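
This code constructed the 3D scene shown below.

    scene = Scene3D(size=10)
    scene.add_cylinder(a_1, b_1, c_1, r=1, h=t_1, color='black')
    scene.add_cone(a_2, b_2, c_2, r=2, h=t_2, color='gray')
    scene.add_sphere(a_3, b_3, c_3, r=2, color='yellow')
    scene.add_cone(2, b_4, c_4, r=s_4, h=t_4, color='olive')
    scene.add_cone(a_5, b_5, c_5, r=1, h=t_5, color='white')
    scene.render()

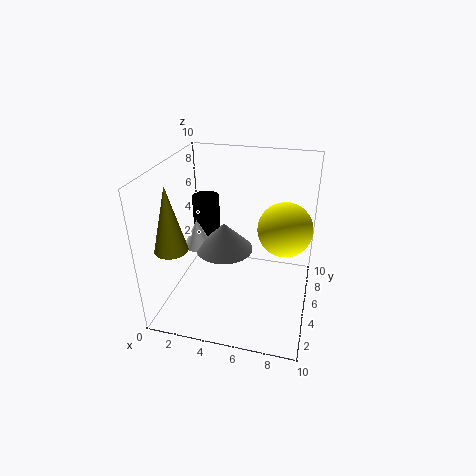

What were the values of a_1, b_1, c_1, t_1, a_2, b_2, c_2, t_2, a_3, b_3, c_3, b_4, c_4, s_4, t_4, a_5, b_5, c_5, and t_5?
a_1 = 2; b_1 = 7; c_1 = 3; t_1 = 4; a_2 = 4; b_2 = 5; c_2 = 4; t_2 = 2; a_3 = 8; b_3 = 7; c_3 = 5; b_4 = 1; c_4 = 6; s_4 = 1; t_4 = 4; a_5 = 2; b_5 = 5; c_5 = 4; t_5 = 2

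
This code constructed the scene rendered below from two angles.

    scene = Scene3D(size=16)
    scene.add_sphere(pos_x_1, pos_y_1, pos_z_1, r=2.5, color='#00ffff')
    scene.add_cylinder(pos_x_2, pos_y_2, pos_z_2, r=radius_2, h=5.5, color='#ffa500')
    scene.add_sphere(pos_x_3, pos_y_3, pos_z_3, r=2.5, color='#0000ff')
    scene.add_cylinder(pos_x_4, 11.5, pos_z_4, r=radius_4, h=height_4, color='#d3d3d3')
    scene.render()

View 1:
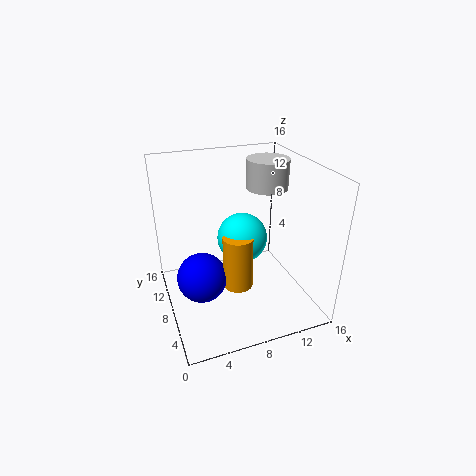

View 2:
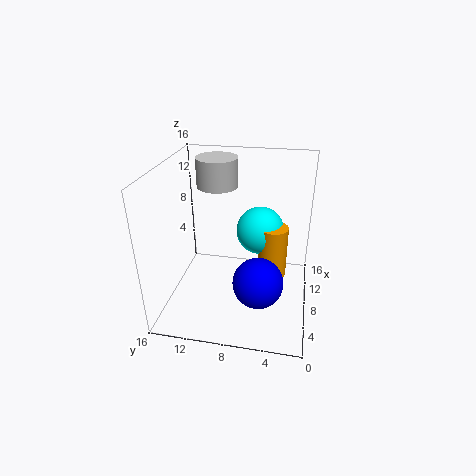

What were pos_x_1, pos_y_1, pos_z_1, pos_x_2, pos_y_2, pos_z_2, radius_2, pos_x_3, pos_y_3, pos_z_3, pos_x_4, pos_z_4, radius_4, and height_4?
pos_x_1 = 7.5
pos_y_1 = 5.5
pos_z_1 = 9.5
pos_x_2 = 6.5
pos_y_2 = 4
pos_z_2 = 5
radius_2 = 1.5
pos_x_3 = 3
pos_y_3 = 5
pos_z_3 = 6
pos_x_4 = 13
pos_z_4 = 12
radius_4 = 2.5
height_4 = 3.5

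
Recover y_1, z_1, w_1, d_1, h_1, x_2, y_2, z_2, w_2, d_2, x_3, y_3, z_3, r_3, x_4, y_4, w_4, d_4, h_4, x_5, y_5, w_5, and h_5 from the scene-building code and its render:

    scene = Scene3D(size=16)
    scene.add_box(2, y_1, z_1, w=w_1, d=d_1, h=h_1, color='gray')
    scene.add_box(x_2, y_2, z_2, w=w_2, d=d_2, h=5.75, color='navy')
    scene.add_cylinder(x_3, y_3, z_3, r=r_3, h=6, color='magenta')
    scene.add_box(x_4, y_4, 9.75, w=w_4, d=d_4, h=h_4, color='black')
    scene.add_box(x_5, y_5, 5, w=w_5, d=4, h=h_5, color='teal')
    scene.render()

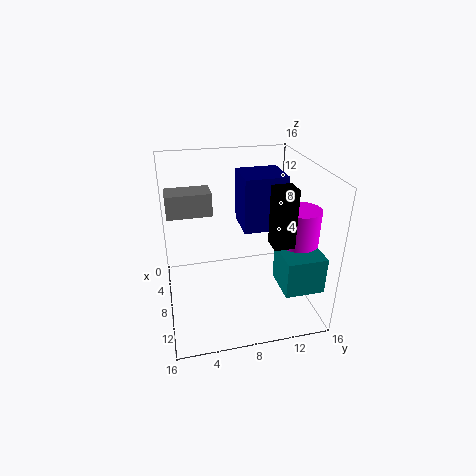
y_1 = 0.5; z_1 = 9.5; w_1 = 3; d_1 = 5.25; h_1 = 2.75; x_2 = 5.75; y_2 = 8.25; z_2 = 9.5; w_2 = 4.25; d_2 = 4.5; x_3 = 11.75; y_3 = 13.5; z_3 = 6.5; r_3 = 2; x_4 = 12.25; y_4 = 10; w_4 = 2; d_4 = 2; h_4 = 5.75; x_5 = 11.5; y_5 = 11; w_5 = 4; h_5 = 3.75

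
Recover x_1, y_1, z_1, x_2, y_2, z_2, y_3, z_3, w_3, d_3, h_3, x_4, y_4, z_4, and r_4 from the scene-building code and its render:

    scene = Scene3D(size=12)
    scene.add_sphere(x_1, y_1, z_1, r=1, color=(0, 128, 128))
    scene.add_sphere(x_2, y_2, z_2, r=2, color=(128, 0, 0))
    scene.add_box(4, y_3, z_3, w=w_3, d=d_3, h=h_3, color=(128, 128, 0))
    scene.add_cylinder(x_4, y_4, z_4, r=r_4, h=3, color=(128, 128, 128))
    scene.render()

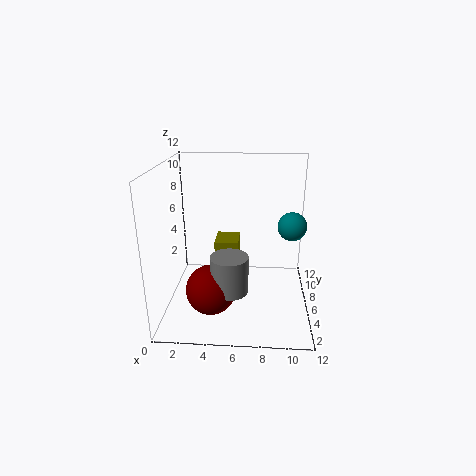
x_1 = 10
y_1 = 2.5
z_1 = 8.5
x_2 = 4
y_2 = 3.5
z_2 = 2.5
y_3 = 6
z_3 = 3.5
w_3 = 2
d_3 = 2.5
h_3 = 2
x_4 = 5.5
y_4 = 3.5
z_4 = 2.5
r_4 = 1.5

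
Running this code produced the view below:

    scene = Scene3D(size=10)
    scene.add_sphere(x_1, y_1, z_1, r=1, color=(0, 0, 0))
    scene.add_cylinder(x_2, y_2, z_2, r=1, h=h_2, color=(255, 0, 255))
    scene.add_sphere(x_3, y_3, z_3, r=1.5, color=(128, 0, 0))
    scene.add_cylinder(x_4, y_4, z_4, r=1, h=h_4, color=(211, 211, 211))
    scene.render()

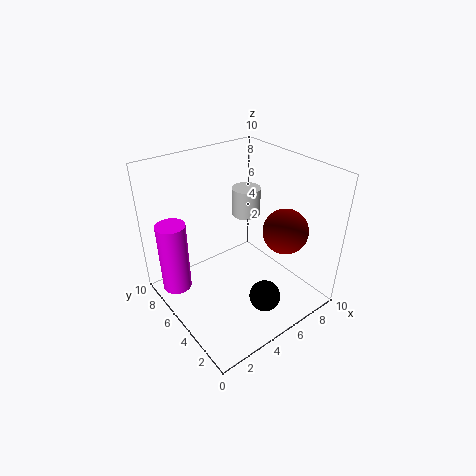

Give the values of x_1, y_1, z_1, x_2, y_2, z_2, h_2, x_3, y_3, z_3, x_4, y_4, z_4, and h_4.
x_1 = 4.5; y_1 = 1.5; z_1 = 2.5; x_2 = 1; y_2 = 7; z_2 = 1.5; h_2 = 5; x_3 = 7; y_3 = 2.5; z_3 = 6; x_4 = 6.5; y_4 = 6; z_4 = 6; h_4 = 2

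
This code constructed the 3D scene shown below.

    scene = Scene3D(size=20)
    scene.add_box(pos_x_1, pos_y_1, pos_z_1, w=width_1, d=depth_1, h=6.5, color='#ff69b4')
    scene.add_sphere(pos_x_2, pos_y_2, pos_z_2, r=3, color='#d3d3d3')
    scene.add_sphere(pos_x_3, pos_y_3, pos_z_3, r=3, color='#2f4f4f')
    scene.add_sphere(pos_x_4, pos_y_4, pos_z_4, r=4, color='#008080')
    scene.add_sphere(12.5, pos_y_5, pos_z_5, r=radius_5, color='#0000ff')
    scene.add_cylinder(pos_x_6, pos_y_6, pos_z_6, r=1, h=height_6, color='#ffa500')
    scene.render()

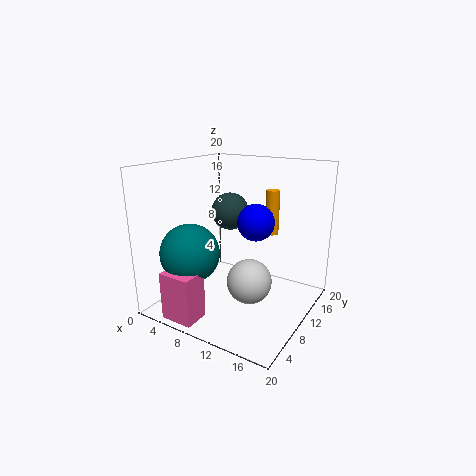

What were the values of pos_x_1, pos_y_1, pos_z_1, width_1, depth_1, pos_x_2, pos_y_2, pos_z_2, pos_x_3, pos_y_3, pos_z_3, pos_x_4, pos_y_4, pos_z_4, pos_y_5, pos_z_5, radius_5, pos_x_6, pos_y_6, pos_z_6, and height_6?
pos_x_1 = 4, pos_y_1 = 0.5, pos_z_1 = 0.5, width_1 = 4.5, depth_1 = 3.5, pos_x_2 = 13, pos_y_2 = 8, pos_z_2 = 5, pos_x_3 = 4.5, pos_y_3 = 16.5, pos_z_3 = 11.5, pos_x_4 = 5.5, pos_y_4 = 5, pos_z_4 = 8.5, pos_y_5 = 10.5, pos_z_5 = 12.5, radius_5 = 2.5, pos_x_6 = 12.5, pos_y_6 = 15.5, pos_z_6 = 9.5, height_6 = 6.5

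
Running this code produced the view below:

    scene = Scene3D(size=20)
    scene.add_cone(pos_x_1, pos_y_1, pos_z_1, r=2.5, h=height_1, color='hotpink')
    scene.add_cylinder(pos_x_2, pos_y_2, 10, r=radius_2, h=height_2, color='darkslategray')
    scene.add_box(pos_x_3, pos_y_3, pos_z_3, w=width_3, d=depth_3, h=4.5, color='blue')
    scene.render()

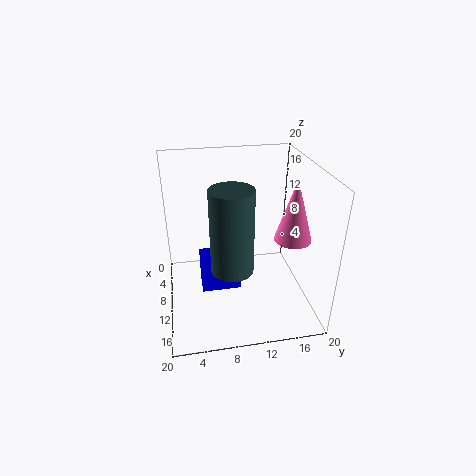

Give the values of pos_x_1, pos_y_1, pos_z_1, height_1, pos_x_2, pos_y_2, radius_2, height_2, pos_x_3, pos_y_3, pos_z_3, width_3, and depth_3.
pos_x_1 = 12.5; pos_y_1 = 17; pos_z_1 = 10.5; height_1 = 8.5; pos_x_2 = 17; pos_y_2 = 8; radius_2 = 2.5; height_2 = 10; pos_x_3 = 11; pos_y_3 = 4.5; pos_z_3 = 5; width_3 = 3.5; depth_3 = 5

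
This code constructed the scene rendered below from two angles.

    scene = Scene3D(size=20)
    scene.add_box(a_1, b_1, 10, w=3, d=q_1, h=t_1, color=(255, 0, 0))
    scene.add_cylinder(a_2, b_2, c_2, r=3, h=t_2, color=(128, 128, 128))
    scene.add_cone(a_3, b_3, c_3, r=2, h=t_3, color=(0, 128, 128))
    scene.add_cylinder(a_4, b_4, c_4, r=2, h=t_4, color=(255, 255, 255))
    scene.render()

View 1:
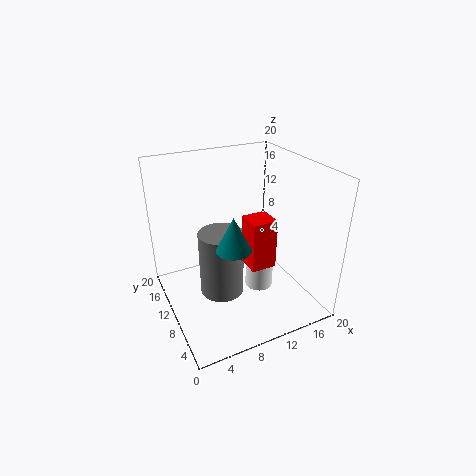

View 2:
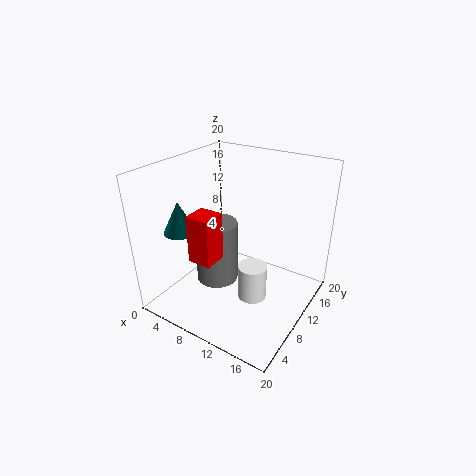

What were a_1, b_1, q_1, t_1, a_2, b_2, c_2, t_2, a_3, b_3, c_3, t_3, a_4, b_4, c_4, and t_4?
a_1 = 8
b_1 = 2
q_1 = 3
t_1 = 6
a_2 = 7
b_2 = 9
c_2 = 3
t_2 = 9
a_3 = 6
b_3 = 3
c_3 = 13
t_3 = 4
a_4 = 13
b_4 = 9
c_4 = 2
t_4 = 5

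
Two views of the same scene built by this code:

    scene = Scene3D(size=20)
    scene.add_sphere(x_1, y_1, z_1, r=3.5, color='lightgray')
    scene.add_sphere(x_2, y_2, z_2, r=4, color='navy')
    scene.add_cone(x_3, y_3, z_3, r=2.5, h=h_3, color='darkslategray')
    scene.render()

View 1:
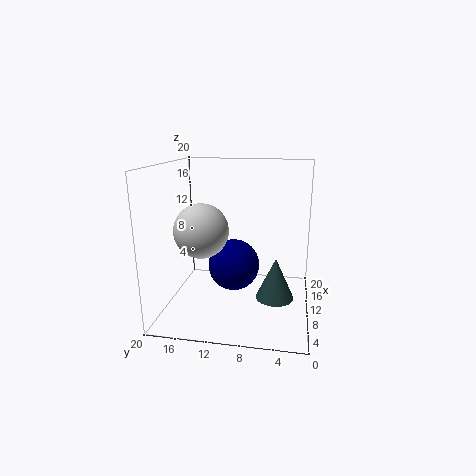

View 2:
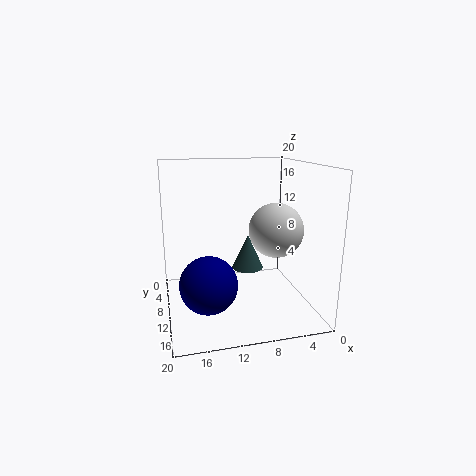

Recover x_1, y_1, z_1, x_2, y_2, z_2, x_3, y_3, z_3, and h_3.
x_1 = 6
y_1 = 14
z_1 = 12
x_2 = 14.5
y_2 = 11.5
z_2 = 4
x_3 = 7
y_3 = 4.5
z_3 = 3
h_3 = 5.5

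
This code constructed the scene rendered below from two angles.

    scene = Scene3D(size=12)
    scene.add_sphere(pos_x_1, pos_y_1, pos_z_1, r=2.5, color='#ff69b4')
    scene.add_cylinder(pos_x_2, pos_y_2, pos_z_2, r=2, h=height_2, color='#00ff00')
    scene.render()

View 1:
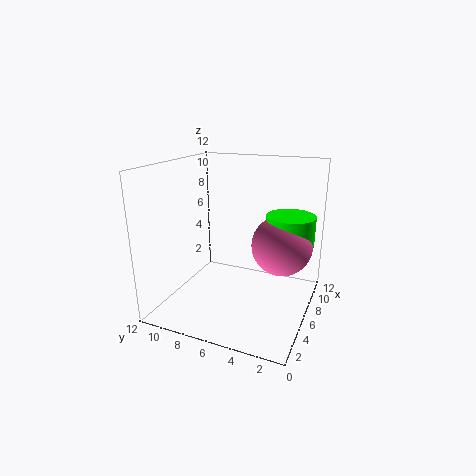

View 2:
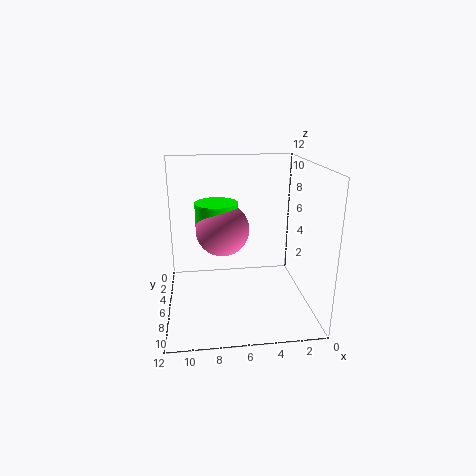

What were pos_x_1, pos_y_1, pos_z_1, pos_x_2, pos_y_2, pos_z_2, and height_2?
pos_x_1 = 7
pos_y_1 = 2.5
pos_z_1 = 5.5
pos_x_2 = 7.5
pos_y_2 = 2
pos_z_2 = 5.5
height_2 = 2.5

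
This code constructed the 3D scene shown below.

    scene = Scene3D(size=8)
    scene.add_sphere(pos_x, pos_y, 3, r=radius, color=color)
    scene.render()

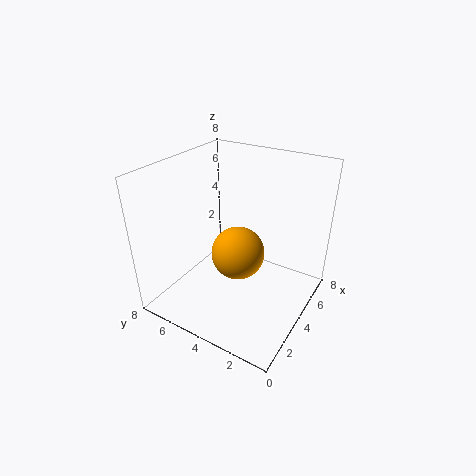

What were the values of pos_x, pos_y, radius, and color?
pos_x = 4; pos_y = 4; radius = 1.5; color = 'orange'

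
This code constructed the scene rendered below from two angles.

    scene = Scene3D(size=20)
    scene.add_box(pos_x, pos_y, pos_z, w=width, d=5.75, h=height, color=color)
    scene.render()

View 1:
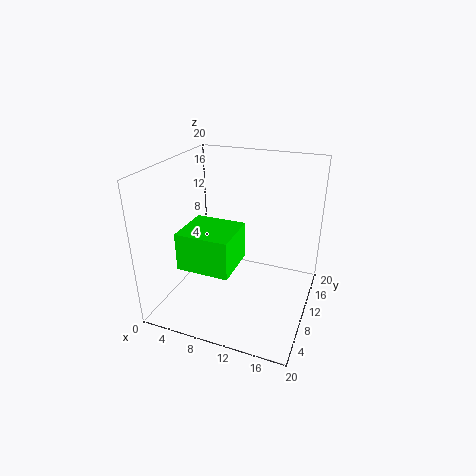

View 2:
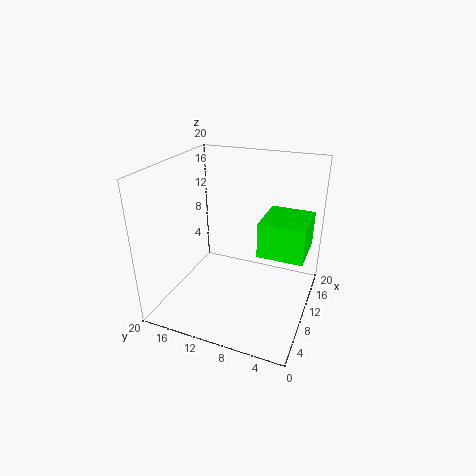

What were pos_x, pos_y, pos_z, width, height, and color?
pos_x = 6.25, pos_y = 0.25, pos_z = 10, width = 6.25, height = 4.5, color = 'lime'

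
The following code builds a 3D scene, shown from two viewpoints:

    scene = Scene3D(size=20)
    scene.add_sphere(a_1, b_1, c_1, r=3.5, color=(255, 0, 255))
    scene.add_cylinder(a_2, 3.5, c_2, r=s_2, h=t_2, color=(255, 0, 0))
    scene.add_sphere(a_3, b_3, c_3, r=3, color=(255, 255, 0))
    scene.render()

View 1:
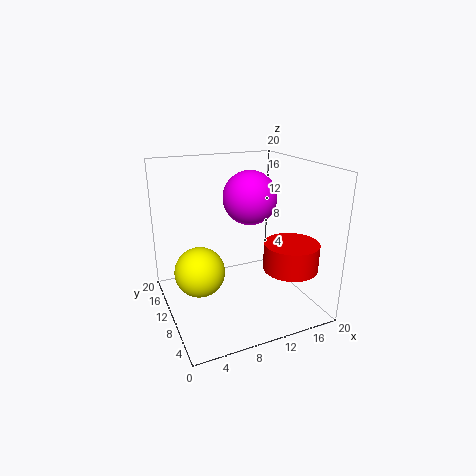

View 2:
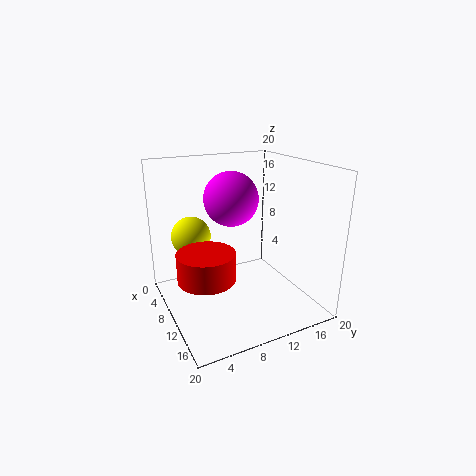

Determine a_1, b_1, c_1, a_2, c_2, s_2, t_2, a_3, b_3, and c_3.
a_1 = 11; b_1 = 8.5; c_1 = 16; a_2 = 14.5; c_2 = 7.5; s_2 = 3.5; t_2 = 3.5; a_3 = 3; b_3 = 5.5; c_3 = 8.5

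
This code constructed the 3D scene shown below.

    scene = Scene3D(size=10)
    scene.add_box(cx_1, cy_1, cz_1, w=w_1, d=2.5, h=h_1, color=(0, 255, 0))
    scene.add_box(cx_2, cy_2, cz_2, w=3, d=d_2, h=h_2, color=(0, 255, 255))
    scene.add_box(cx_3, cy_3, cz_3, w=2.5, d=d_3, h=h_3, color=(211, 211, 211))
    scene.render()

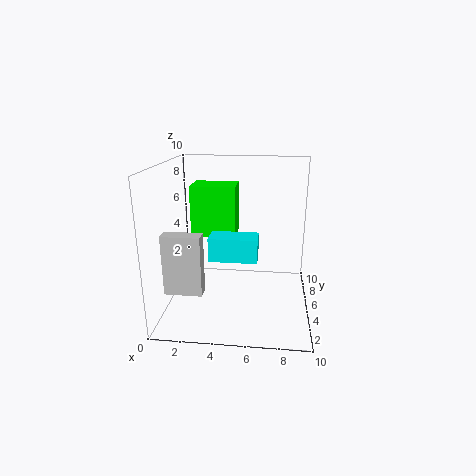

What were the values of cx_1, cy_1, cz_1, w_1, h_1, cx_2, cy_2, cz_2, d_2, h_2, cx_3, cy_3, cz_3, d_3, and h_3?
cx_1 = 1
cy_1 = 7.5
cz_1 = 4
w_1 = 3.5
h_1 = 4
cx_2 = 3.5
cy_2 = 2
cz_2 = 4.5
d_2 = 1.5
h_2 = 1.5
cx_3 = 0.5
cy_3 = 2
cz_3 = 2
d_3 = 1
h_3 = 4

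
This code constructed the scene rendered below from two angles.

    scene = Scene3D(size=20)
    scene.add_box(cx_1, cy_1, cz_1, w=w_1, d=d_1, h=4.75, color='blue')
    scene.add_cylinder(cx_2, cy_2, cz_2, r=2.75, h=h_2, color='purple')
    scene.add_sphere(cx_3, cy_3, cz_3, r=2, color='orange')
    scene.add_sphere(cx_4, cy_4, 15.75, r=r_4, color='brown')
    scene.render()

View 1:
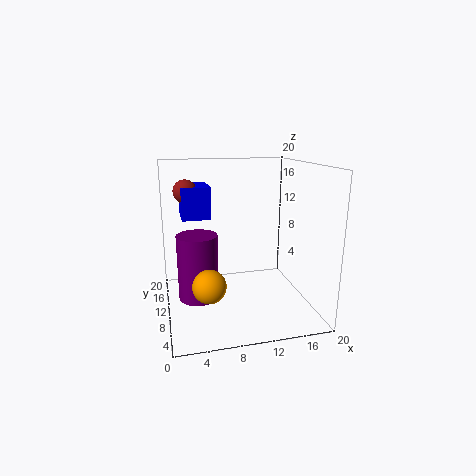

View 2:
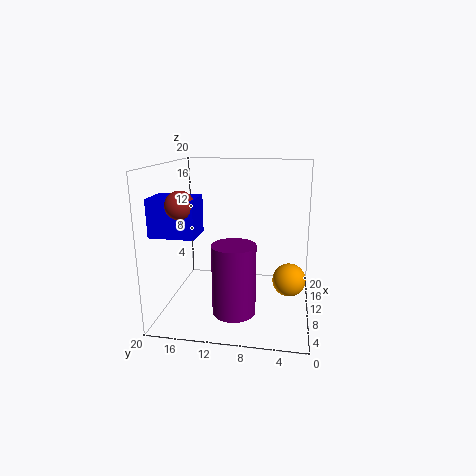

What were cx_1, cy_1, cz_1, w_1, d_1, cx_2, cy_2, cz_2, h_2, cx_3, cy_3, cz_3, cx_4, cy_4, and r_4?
cx_1 = 2.75, cy_1 = 14, cz_1 = 11.75, w_1 = 4.25, d_1 = 5.75, cx_2 = 4.25, cy_2 = 9.5, cz_2 = 2, h_2 = 9, cx_3 = 4.75, cy_3 = 2.75, cz_3 = 6.75, cx_4 = 3.5, cy_4 = 15.75, r_4 = 1.75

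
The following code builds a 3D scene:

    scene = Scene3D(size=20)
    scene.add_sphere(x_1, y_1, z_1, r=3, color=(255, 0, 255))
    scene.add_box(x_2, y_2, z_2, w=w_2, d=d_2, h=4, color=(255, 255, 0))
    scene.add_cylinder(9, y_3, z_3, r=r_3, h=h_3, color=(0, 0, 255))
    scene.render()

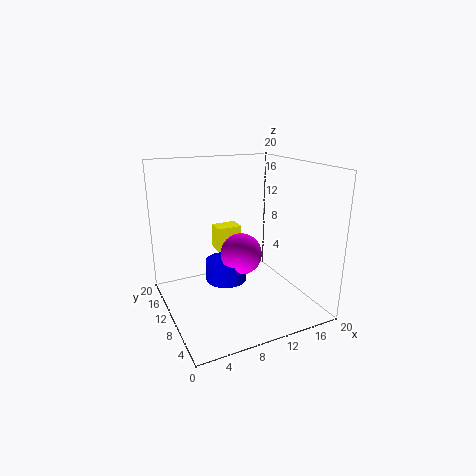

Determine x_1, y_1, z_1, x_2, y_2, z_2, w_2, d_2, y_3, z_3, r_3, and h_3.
x_1 = 11, y_1 = 11, z_1 = 7, x_2 = 10, y_2 = 17, z_2 = 5, w_2 = 4, d_2 = 3, y_3 = 12, z_3 = 3, r_3 = 3, h_3 = 3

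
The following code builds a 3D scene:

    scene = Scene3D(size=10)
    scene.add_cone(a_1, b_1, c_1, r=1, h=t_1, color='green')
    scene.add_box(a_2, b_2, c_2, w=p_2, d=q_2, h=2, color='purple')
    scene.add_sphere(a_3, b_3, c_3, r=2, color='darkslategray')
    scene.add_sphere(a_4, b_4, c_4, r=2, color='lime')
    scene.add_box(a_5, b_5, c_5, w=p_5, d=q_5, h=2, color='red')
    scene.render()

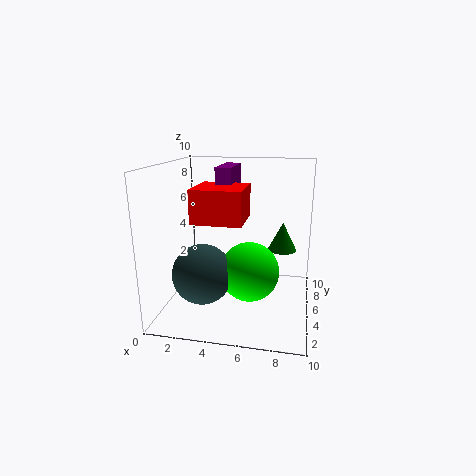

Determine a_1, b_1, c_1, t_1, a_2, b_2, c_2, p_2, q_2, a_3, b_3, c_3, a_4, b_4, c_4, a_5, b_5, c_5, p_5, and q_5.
a_1 = 8; b_1 = 6; c_1 = 4; t_1 = 2; a_2 = 4; b_2 = 3; c_2 = 8; p_2 = 1; q_2 = 3; a_3 = 3; b_3 = 3; c_3 = 3; a_4 = 6; b_4 = 4; c_4 = 3; a_5 = 3; b_5 = 1; c_5 = 7; p_5 = 3; q_5 = 3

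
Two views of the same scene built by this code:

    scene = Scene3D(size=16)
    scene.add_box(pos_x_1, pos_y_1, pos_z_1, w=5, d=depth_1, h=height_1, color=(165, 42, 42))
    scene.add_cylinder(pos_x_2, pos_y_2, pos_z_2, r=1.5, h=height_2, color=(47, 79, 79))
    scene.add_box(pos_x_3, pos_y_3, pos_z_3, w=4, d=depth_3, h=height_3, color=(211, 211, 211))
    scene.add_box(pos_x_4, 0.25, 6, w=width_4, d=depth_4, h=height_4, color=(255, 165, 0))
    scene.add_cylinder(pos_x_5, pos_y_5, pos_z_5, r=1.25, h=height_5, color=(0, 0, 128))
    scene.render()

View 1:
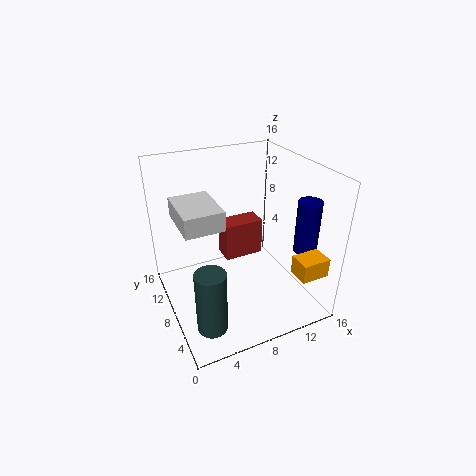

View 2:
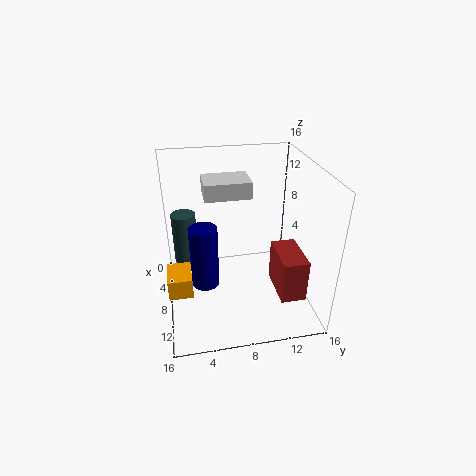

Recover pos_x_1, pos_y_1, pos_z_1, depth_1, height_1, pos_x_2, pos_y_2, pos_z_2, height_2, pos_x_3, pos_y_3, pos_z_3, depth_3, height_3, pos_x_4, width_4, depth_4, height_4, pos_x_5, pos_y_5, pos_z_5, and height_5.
pos_x_1 = 8.25, pos_y_1 = 11.75, pos_z_1 = 2.5, depth_1 = 2.75, height_1 = 4.75, pos_x_2 = 2.5, pos_y_2 = 2.25, pos_z_2 = 2.25, height_2 = 6.5, pos_x_3 = 1.25, pos_y_3 = 4.75, pos_z_3 = 11.25, depth_3 = 5.5, height_3 = 2, pos_x_4 = 11.5, width_4 = 3, depth_4 = 2.25, height_4 = 2, pos_x_5 = 14, pos_y_5 = 3.75, pos_z_5 = 7.25, height_5 = 5.75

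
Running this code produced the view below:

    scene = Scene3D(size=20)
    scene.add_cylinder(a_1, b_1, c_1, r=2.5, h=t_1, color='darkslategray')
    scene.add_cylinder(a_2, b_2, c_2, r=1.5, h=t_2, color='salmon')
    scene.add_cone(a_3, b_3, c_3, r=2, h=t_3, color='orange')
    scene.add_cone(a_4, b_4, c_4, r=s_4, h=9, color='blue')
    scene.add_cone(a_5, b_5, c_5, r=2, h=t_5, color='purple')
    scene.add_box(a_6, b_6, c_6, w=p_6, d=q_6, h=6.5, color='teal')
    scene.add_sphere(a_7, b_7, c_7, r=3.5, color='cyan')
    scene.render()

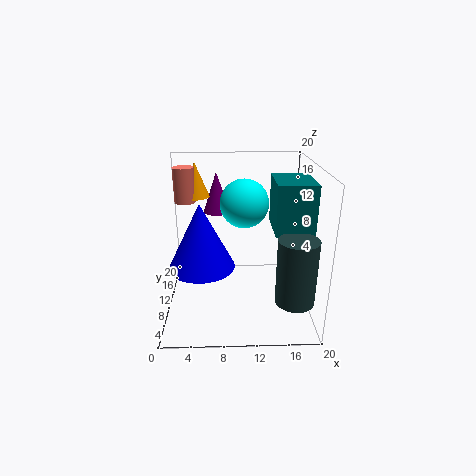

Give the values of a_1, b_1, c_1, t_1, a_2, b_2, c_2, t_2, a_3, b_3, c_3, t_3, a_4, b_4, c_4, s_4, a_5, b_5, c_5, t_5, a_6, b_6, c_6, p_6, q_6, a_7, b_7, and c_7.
a_1 = 17, b_1 = 3.5, c_1 = 4, t_1 = 8.5, a_2 = 2.5, b_2 = 14, c_2 = 14, t_2 = 5, a_3 = 4, b_3 = 15, c_3 = 14.5, t_3 = 5, a_4 = 5, b_4 = 8.5, c_4 = 6.5, s_4 = 4.5, a_5 = 7, b_5 = 15.5, c_5 = 12, t_5 = 6, a_6 = 14.5, b_6 = 5.5, c_6 = 12, p_6 = 5, q_6 = 6.5, a_7 = 11, b_7 = 13, c_7 = 14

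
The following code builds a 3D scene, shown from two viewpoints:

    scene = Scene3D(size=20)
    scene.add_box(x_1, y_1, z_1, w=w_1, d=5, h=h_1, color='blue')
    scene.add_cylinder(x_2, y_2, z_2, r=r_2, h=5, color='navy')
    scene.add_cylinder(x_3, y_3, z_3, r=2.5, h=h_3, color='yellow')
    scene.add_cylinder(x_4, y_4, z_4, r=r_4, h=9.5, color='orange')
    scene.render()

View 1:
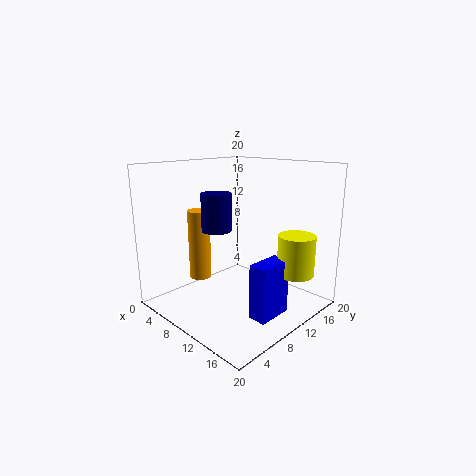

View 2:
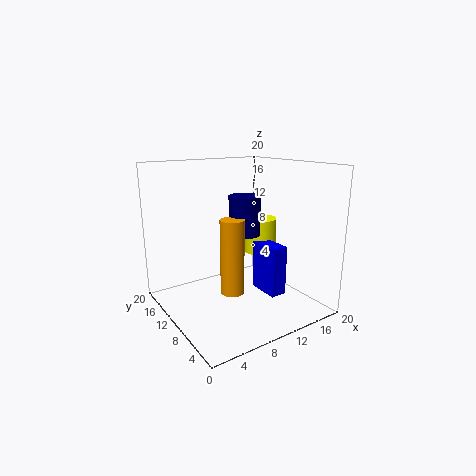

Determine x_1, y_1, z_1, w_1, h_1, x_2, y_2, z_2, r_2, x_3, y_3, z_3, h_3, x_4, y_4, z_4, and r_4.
x_1 = 14.5; y_1 = 7.5; z_1 = 0.5; w_1 = 2.5; h_1 = 7.5; x_2 = 9; y_2 = 7; z_2 = 11.5; r_2 = 2; x_3 = 17; y_3 = 14; z_3 = 5.5; h_3 = 5.5; x_4 = 6.5; y_4 = 6; z_4 = 4.5; r_4 = 1.5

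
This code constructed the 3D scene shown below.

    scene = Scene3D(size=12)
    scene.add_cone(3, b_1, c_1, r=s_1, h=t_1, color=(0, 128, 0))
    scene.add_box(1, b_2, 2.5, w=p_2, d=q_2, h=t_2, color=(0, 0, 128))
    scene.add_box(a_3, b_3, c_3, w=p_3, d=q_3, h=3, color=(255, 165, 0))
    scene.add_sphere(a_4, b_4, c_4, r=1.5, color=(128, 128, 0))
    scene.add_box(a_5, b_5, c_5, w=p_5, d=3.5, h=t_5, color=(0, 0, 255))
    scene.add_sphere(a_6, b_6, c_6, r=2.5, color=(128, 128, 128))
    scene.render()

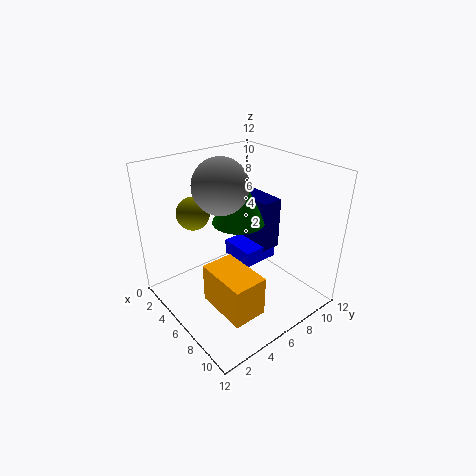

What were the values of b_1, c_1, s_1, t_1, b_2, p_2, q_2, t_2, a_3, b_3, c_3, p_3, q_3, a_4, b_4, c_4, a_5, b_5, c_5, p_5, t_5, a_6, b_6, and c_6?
b_1 = 8.5; c_1 = 5.5; s_1 = 2.5; t_1 = 5; b_2 = 10; p_2 = 4; q_2 = 2; t_2 = 5; a_3 = 7.5; b_3 = 1.5; c_3 = 3; p_3 = 4; q_3 = 2.5; a_4 = 1.5; b_4 = 4.5; c_4 = 7; a_5 = 1.5; b_5 = 8; c_5 = 1.5; p_5 = 3.5; t_5 = 1.5; a_6 = 3; b_6 = 6.5; c_6 = 9.5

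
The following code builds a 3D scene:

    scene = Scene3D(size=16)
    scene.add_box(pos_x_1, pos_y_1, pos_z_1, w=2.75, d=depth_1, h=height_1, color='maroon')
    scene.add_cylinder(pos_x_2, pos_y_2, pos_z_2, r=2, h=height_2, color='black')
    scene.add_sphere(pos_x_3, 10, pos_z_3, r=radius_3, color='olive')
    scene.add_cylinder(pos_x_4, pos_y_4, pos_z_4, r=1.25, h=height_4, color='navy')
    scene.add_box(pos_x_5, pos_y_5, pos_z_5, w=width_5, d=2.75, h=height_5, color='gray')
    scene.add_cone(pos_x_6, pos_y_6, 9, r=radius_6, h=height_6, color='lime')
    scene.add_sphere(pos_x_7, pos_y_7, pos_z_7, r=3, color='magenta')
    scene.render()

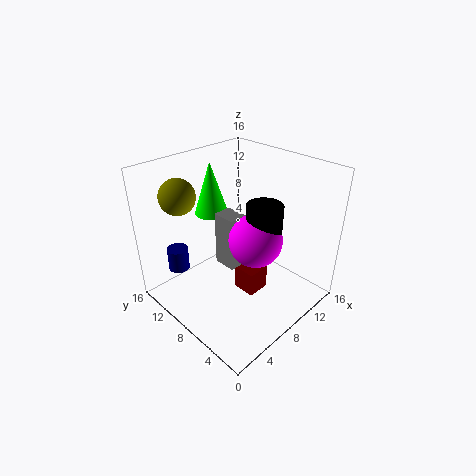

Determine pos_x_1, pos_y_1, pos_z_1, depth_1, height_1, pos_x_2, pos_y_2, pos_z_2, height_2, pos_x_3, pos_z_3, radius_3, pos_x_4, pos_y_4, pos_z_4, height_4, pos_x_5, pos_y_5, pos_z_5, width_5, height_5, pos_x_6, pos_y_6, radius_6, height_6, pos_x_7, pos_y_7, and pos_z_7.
pos_x_1 = 8.5, pos_y_1 = 6.25, pos_z_1 = 0.25, depth_1 = 2.75, height_1 = 3, pos_x_2 = 10, pos_y_2 = 6, pos_z_2 = 6.5, height_2 = 5.5, pos_x_3 = 2, pos_z_3 = 14.25, radius_3 = 1.75, pos_x_4 = 4, pos_y_4 = 14.25, pos_z_4 = 2.75, height_4 = 2.75, pos_x_5 = 7.5, pos_y_5 = 8.5, pos_z_5 = 3.5, width_5 = 2.25, height_5 = 6.5, pos_x_6 = 8.75, pos_y_6 = 13.25, radius_6 = 2, height_6 = 6.25, pos_x_7 = 9.25, pos_y_7 = 6.5, pos_z_7 = 7.75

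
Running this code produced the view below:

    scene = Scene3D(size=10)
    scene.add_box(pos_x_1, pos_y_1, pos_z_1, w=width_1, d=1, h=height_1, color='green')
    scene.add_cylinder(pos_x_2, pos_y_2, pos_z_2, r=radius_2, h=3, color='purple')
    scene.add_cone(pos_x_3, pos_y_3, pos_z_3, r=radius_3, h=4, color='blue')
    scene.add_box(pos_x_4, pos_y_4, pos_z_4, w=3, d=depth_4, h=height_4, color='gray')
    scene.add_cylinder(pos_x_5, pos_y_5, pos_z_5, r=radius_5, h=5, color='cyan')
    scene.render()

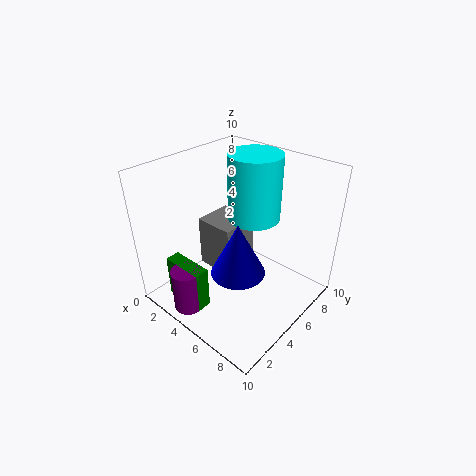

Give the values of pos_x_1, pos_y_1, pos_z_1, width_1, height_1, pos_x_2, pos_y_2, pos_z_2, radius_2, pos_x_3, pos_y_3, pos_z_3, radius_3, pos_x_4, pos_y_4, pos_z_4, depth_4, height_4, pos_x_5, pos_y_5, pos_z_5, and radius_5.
pos_x_1 = 2; pos_y_1 = 1; pos_z_1 = 1; width_1 = 3; height_1 = 3; pos_x_2 = 4; pos_y_2 = 1; pos_z_2 = 1; radius_2 = 1; pos_x_3 = 5; pos_y_3 = 5; pos_z_3 = 2; radius_3 = 2; pos_x_4 = 1; pos_y_4 = 5; pos_z_4 = 1; depth_4 = 3; height_4 = 4; pos_x_5 = 4; pos_y_5 = 8; pos_z_5 = 5; radius_5 = 2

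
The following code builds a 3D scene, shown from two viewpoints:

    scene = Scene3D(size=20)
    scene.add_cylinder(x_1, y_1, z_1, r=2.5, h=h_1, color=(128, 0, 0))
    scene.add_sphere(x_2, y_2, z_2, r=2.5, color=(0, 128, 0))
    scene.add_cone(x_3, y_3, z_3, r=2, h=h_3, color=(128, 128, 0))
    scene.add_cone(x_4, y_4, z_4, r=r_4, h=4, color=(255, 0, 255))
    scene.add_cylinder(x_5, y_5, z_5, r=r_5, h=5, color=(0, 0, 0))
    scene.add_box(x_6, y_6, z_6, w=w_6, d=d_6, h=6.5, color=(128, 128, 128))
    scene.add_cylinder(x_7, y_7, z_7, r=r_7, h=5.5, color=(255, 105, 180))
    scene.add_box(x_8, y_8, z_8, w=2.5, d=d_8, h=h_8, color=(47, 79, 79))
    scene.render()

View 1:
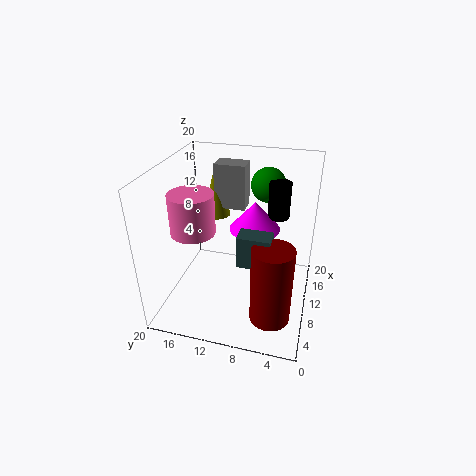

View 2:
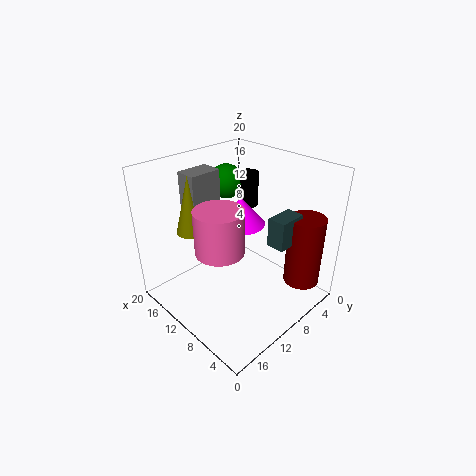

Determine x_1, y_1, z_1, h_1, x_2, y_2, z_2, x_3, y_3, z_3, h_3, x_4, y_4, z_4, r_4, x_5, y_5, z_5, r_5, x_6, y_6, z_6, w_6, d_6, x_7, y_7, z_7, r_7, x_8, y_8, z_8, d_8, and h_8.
x_1 = 3
y_1 = 4
z_1 = 3.5
h_1 = 10
x_2 = 15.5
y_2 = 7
z_2 = 16
x_3 = 14.5
y_3 = 14.5
z_3 = 11
h_3 = 8
x_4 = 11.5
y_4 = 8
z_4 = 11
r_4 = 3.5
x_5 = 13
y_5 = 5
z_5 = 12.5
r_5 = 1.5
x_6 = 13.5
y_6 = 10
z_6 = 12.5
w_6 = 3
d_6 = 4.5
x_7 = 7.5
y_7 = 15.5
z_7 = 11.5
r_7 = 3
x_8 = 3.5
y_8 = 4.5
z_8 = 10
d_8 = 4
h_8 = 4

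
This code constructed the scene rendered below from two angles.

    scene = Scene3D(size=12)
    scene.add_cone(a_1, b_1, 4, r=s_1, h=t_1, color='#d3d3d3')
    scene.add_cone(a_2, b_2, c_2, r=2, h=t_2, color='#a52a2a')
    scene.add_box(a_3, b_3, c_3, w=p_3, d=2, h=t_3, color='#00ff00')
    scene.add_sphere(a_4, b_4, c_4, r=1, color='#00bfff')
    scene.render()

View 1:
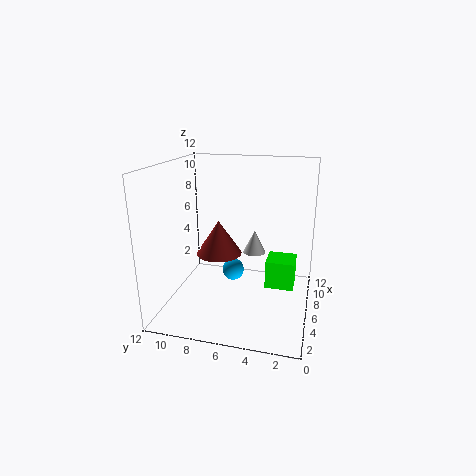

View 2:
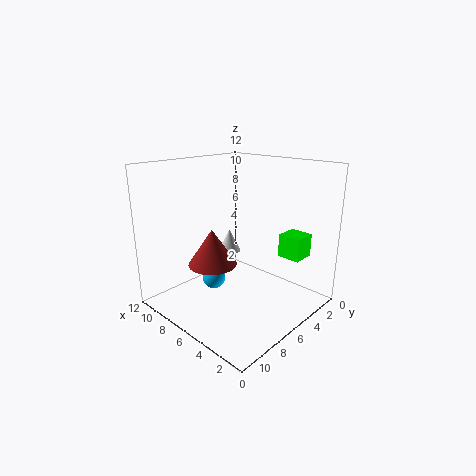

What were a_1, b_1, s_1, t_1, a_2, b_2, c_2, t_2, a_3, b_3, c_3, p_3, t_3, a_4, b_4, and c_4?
a_1 = 8, b_1 = 5, s_1 = 1, t_1 = 2, a_2 = 7, b_2 = 8, c_2 = 4, t_2 = 3, a_3 = 2, b_3 = 1, c_3 = 4, p_3 = 2, t_3 = 2, a_4 = 8, b_4 = 7, c_4 = 2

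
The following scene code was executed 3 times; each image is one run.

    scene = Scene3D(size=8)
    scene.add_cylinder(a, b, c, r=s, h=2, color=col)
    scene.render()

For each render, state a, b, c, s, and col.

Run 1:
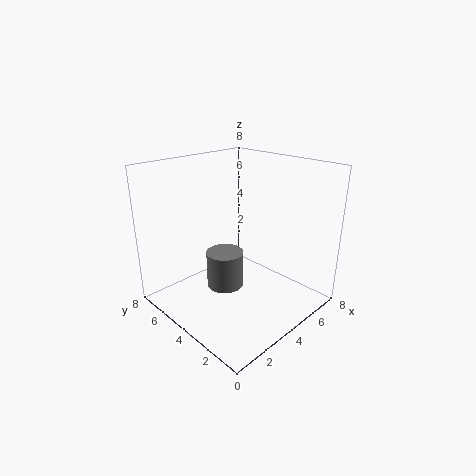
a = 3
b = 4
c = 1.5
s = 1
col = 'gray'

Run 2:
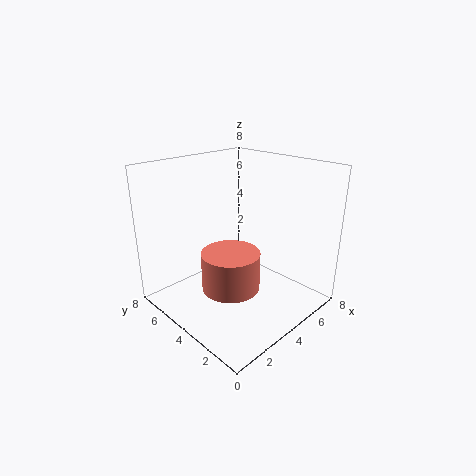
a = 2.5
b = 3
c = 2
s = 1.5
col = 'salmon'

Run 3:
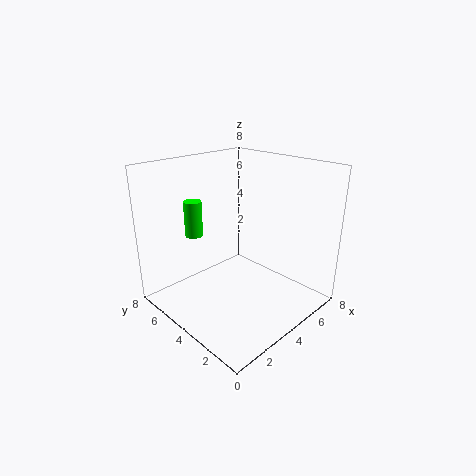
a = 2.5
b = 6
c = 4
s = 0.5
col = 'lime'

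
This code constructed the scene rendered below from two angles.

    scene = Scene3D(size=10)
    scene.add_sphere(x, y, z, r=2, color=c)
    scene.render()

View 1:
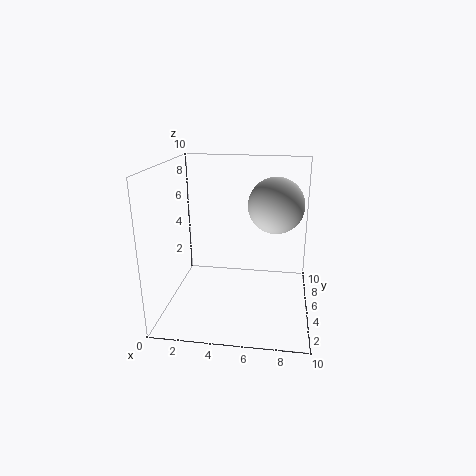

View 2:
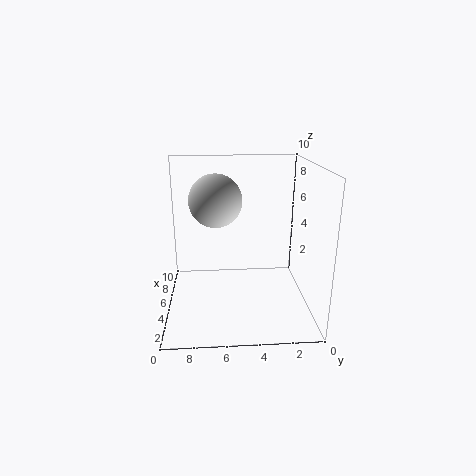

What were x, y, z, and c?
x = 7.5
y = 6.5
z = 7
c = 'lightgray'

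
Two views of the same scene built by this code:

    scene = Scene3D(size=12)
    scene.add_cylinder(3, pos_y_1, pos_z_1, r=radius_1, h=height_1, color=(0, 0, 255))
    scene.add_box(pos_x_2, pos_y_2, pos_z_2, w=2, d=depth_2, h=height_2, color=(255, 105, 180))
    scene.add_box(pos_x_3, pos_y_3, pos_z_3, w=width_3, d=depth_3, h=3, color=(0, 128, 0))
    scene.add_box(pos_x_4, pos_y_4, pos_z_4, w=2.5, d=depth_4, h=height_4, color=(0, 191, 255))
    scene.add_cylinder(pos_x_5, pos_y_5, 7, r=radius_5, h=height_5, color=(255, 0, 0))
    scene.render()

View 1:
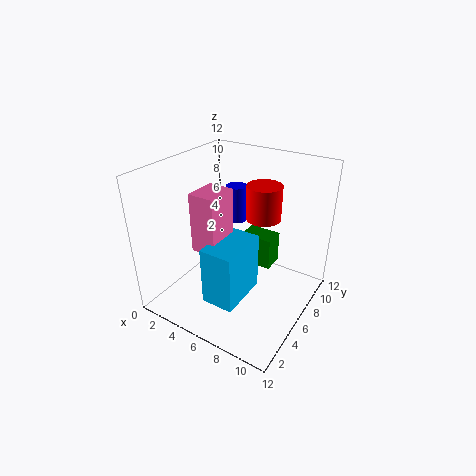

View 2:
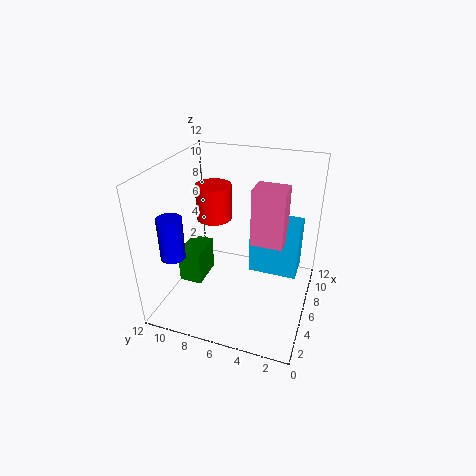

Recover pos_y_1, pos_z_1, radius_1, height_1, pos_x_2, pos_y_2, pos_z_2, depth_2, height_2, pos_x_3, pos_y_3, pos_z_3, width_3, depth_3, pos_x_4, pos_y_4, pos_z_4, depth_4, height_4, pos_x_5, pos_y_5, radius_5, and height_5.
pos_y_1 = 10.5; pos_z_1 = 5; radius_1 = 1; height_1 = 3.5; pos_x_2 = 4.5; pos_y_2 = 2; pos_z_2 = 6.5; depth_2 = 2.5; height_2 = 4.5; pos_x_3 = 4.5; pos_y_3 = 9; pos_z_3 = 1.5; width_3 = 3; depth_3 = 2; pos_x_4 = 6; pos_y_4 = 1; pos_z_4 = 3; depth_4 = 4; height_4 = 4.5; pos_x_5 = 7; pos_y_5 = 8.5; radius_5 = 1.5; height_5 = 3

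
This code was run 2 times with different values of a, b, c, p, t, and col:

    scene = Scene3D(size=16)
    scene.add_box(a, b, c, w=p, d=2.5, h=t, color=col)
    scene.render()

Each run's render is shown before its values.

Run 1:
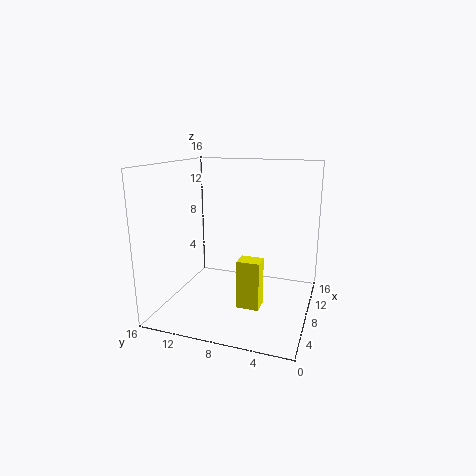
a = 6
b = 5
c = 0.5
p = 2
t = 5.5
col = 'yellow'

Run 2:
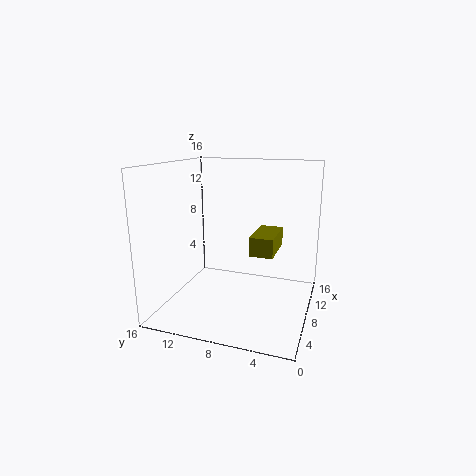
a = 5.5
b = 3.5
c = 7
p = 5
t = 2
col = 'olive'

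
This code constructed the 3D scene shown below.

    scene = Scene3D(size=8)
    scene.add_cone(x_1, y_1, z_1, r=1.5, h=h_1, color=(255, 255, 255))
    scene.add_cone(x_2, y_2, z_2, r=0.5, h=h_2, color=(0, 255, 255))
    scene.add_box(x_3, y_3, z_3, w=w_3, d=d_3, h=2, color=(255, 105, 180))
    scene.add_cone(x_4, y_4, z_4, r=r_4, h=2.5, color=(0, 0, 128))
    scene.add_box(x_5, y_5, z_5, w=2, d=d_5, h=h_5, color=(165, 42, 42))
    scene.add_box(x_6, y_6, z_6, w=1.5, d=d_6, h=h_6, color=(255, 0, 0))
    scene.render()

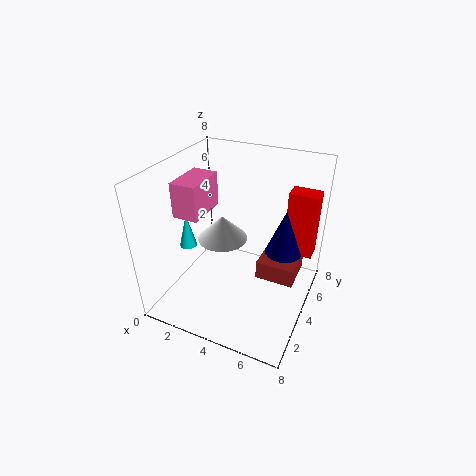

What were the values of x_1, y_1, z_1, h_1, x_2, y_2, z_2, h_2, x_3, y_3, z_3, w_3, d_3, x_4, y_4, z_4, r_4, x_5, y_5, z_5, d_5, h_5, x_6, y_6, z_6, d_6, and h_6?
x_1 = 2.5
y_1 = 5
z_1 = 3
h_1 = 1.5
x_2 = 1
y_2 = 3.5
z_2 = 3
h_2 = 2
x_3 = 0.5
y_3 = 3
z_3 = 5
w_3 = 1.5
d_3 = 2.5
x_4 = 6.5
y_4 = 4.5
z_4 = 3.5
r_4 = 1
x_5 = 5.5
y_5 = 3
z_5 = 2.5
d_5 = 2
h_5 = 1
x_6 = 6.5
y_6 = 4.5
z_6 = 3.5
d_6 = 1
h_6 = 3.5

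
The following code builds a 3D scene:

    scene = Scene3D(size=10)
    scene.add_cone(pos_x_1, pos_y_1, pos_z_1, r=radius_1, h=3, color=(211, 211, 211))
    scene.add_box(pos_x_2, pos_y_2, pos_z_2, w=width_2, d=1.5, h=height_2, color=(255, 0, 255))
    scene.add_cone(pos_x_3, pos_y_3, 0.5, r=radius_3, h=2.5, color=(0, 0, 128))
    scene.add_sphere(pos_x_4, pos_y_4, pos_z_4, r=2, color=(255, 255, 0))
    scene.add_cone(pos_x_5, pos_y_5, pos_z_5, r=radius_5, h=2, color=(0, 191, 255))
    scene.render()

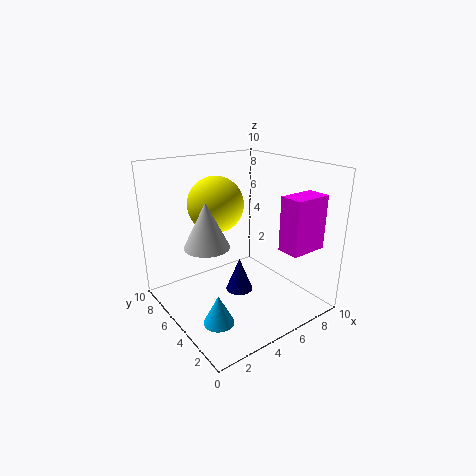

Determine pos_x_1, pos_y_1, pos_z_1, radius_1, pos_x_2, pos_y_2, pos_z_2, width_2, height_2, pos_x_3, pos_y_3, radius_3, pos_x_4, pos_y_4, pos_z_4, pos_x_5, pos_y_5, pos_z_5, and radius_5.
pos_x_1 = 2.5, pos_y_1 = 5, pos_z_1 = 5, radius_1 = 1.5, pos_x_2 = 6, pos_y_2 = 0.5, pos_z_2 = 5, width_2 = 2.5, height_2 = 3.5, pos_x_3 = 5.5, pos_y_3 = 5.5, radius_3 = 1, pos_x_4 = 4.5, pos_y_4 = 7, pos_z_4 = 7, pos_x_5 = 2, pos_y_5 = 3, pos_z_5 = 0.5, radius_5 = 1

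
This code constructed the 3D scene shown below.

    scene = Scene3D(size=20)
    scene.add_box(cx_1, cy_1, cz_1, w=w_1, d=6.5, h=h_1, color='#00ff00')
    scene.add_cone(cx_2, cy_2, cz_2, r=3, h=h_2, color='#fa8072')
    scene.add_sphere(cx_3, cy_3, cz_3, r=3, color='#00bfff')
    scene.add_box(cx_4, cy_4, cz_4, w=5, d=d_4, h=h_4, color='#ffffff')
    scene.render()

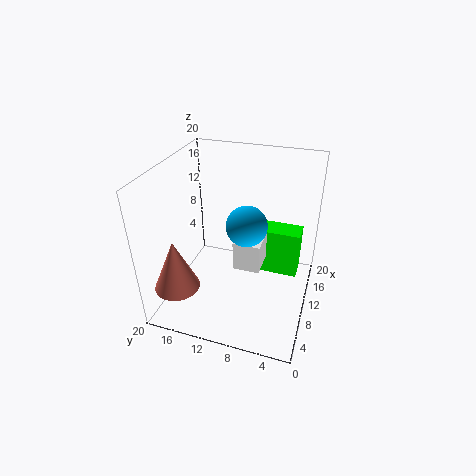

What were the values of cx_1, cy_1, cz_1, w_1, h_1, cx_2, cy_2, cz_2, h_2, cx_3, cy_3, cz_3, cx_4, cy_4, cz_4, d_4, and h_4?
cx_1 = 15, cy_1 = 2, cz_1 = 1, w_1 = 3.5, h_1 = 7.5, cx_2 = 3.5, cy_2 = 16.5, cz_2 = 5, h_2 = 7, cx_3 = 12.5, cy_3 = 9.5, cz_3 = 10.5, cx_4 = 10.5, cy_4 = 7, cz_4 = 4, d_4 = 4, h_4 = 4.5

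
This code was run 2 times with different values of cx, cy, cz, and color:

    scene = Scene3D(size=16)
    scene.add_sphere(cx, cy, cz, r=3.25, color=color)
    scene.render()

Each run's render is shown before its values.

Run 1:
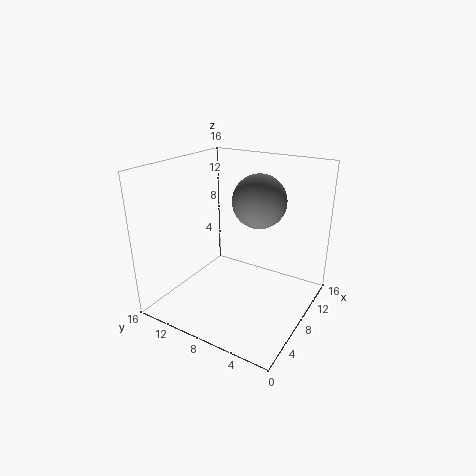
cx = 12.5
cy = 7.75
cz = 11
color = 'gray'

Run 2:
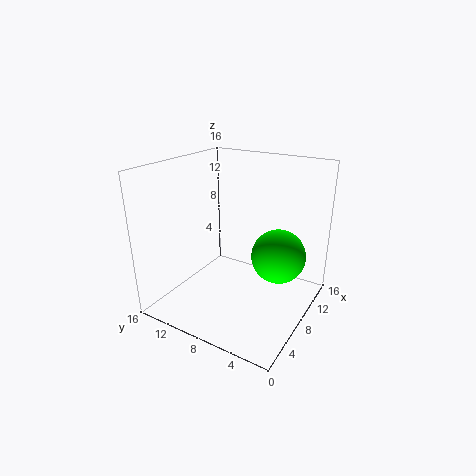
cx = 12
cy = 4.75
cz = 4.75
color = 'lime'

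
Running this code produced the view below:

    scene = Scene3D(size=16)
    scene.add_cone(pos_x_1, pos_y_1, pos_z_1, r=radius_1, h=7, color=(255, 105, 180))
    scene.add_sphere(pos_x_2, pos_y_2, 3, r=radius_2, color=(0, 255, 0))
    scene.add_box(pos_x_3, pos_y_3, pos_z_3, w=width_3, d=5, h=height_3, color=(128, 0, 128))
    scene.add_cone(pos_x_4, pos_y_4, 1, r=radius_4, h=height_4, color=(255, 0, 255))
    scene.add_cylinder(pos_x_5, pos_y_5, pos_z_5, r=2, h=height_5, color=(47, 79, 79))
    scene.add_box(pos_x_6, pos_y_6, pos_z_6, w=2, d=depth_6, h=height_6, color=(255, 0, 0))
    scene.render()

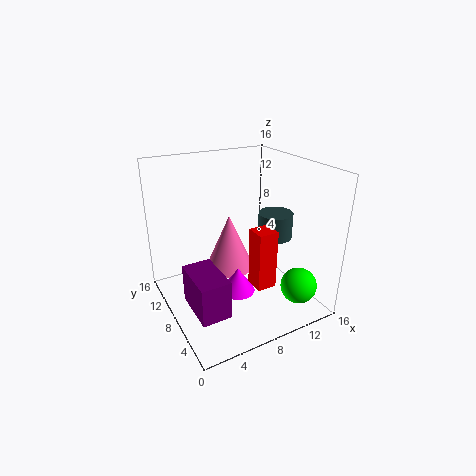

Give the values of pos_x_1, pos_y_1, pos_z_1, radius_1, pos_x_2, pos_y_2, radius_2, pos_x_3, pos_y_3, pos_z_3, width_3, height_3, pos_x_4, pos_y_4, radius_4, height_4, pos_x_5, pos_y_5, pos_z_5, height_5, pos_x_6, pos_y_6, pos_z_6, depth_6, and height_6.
pos_x_1 = 9
pos_y_1 = 12
pos_z_1 = 2
radius_1 = 3
pos_x_2 = 13
pos_y_2 = 3
radius_2 = 2
pos_x_3 = 1
pos_y_3 = 2
pos_z_3 = 3
width_3 = 3
height_3 = 4
pos_x_4 = 8
pos_y_4 = 8
radius_4 = 2
height_4 = 3
pos_x_5 = 13
pos_y_5 = 8
pos_z_5 = 7
height_5 = 3
pos_x_6 = 7
pos_y_6 = 2
pos_z_6 = 5
depth_6 = 2
height_6 = 6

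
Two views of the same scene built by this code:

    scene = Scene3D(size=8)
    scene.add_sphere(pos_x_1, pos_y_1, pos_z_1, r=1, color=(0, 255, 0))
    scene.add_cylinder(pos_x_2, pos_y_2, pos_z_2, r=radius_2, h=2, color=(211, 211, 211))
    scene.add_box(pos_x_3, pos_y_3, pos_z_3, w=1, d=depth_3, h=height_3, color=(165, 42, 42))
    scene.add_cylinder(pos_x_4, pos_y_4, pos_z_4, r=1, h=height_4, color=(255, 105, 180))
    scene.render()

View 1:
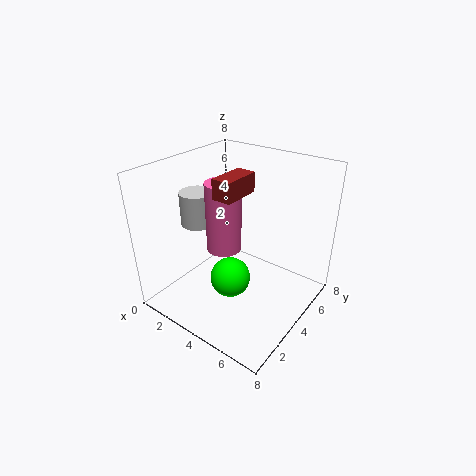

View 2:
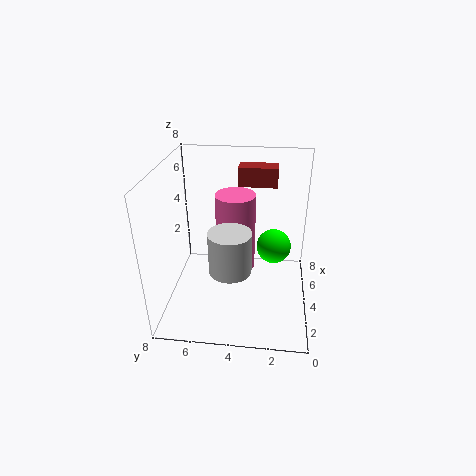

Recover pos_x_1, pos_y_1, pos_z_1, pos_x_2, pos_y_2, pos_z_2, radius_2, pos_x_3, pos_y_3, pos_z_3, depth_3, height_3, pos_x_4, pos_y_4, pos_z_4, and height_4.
pos_x_1 = 5
pos_y_1 = 2
pos_z_1 = 3
pos_x_2 = 1
pos_y_2 = 4
pos_z_2 = 4
radius_2 = 1
pos_x_3 = 4
pos_y_3 = 2
pos_z_3 = 7
depth_3 = 2
height_3 = 1
pos_x_4 = 3
pos_y_4 = 4
pos_z_4 = 3
height_4 = 4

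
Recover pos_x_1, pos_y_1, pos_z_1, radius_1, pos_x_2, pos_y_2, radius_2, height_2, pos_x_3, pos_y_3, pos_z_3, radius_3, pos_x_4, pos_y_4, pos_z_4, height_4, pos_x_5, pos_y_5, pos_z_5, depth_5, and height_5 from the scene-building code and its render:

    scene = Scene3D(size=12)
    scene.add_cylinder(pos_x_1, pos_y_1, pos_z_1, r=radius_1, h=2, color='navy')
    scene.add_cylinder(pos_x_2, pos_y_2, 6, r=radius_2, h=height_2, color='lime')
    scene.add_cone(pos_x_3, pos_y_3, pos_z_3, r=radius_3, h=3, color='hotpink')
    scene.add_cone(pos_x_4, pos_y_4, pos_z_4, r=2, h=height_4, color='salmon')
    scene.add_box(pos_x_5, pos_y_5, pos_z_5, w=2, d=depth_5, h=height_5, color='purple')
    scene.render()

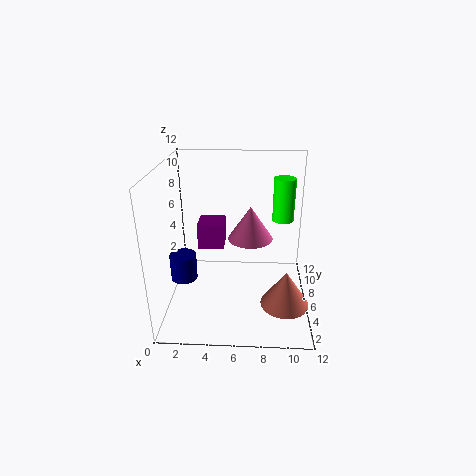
pos_x_1 = 2
pos_y_1 = 3
pos_z_1 = 4
radius_1 = 1
pos_x_2 = 10
pos_y_2 = 10
radius_2 = 1
height_2 = 4
pos_x_3 = 7
pos_y_3 = 8
pos_z_3 = 5
radius_3 = 2
pos_x_4 = 10
pos_y_4 = 4
pos_z_4 = 1
height_4 = 3
pos_x_5 = 3
pos_y_5 = 4
pos_z_5 = 6
depth_5 = 2
height_5 = 2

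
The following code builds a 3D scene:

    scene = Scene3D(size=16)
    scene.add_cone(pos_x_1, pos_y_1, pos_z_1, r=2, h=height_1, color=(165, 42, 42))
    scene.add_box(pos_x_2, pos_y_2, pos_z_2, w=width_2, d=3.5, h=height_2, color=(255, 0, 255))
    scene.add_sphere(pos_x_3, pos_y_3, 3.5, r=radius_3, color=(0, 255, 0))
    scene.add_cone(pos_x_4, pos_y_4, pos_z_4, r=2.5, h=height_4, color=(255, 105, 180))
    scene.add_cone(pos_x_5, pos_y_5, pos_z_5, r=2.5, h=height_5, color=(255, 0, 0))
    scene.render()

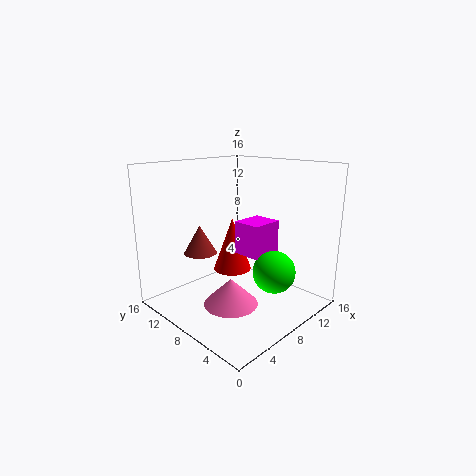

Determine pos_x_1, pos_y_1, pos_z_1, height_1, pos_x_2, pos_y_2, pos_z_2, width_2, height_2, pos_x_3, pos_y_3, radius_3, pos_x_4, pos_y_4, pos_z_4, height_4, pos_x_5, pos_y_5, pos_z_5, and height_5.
pos_x_1 = 7; pos_y_1 = 13.5; pos_z_1 = 5; height_1 = 3.5; pos_x_2 = 10; pos_y_2 = 7; pos_z_2 = 5; width_2 = 4; height_2 = 4; pos_x_3 = 11.5; pos_y_3 = 5.5; radius_3 = 2.5; pos_x_4 = 2.5; pos_y_4 = 3.5; pos_z_4 = 4; height_4 = 2.5; pos_x_5 = 12; pos_y_5 = 13; pos_z_5 = 1.5; height_5 = 7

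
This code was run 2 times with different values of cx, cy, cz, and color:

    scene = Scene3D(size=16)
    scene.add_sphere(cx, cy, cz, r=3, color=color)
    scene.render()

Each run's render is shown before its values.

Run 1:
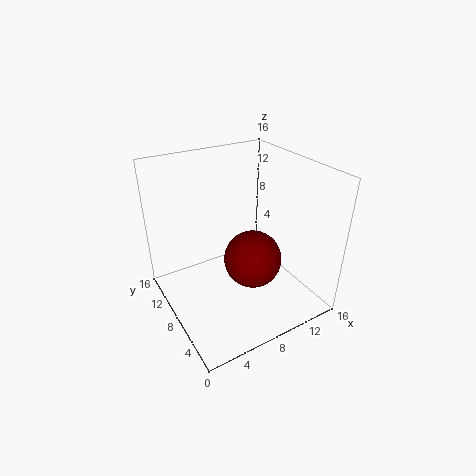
cx = 8
cy = 5
cz = 7
color = 'maroon'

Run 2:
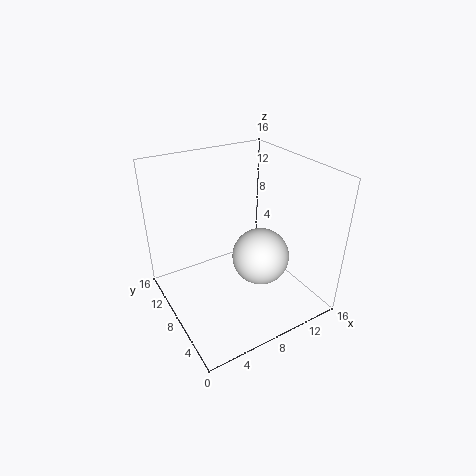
cx = 9
cy = 5
cz = 7
color = 'white'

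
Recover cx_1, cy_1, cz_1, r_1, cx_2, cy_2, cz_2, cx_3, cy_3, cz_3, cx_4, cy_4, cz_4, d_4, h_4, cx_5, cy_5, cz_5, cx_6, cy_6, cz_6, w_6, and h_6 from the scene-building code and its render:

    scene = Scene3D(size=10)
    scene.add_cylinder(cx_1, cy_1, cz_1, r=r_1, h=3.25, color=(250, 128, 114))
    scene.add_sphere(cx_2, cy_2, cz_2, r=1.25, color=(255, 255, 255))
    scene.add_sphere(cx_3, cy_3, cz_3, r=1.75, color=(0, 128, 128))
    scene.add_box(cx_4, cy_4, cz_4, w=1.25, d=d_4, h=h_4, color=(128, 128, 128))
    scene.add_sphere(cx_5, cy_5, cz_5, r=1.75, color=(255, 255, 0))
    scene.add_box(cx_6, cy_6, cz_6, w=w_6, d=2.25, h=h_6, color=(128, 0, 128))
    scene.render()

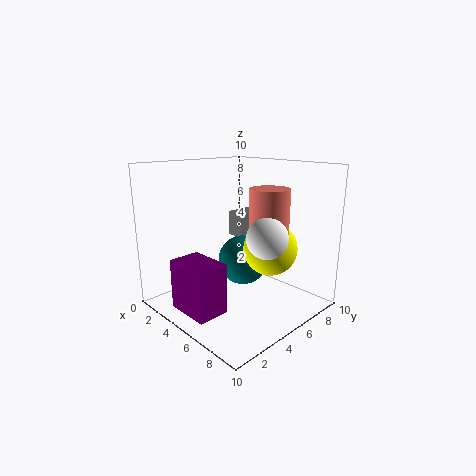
cx_1 = 7.75; cy_1 = 5; cz_1 = 5.5; r_1 = 1.25; cx_2 = 8.5; cy_2 = 4; cz_2 = 6; cx_3 = 5; cy_3 = 5.5; cz_3 = 3.25; cx_4 = 3.25; cy_4 = 5.75; cz_4 = 4.75; d_4 = 3.5; h_4 = 1.75; cx_5 = 7.5; cy_5 = 5.5; cz_5 = 4.75; cx_6 = 2.5; cy_6 = 1; cz_6 = 0.25; w_6 = 3.25; h_6 = 3.5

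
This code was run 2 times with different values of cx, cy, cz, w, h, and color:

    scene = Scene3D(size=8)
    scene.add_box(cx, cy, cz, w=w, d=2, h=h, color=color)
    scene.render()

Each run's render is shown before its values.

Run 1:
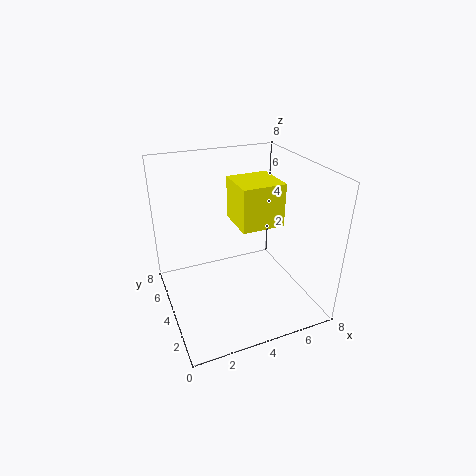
cx = 3
cy = 1
cz = 6
w = 2
h = 2
color = 'yellow'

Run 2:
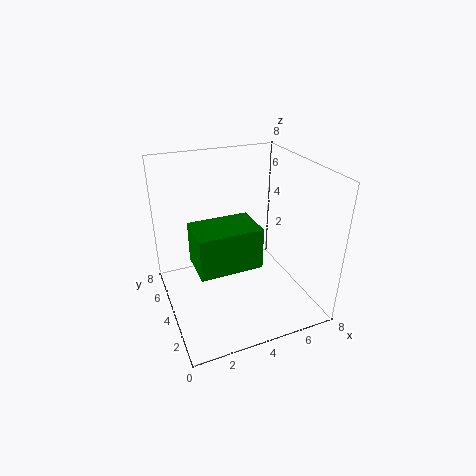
cx = 1
cy = 1
cz = 4
w = 3
h = 2
color = 'green'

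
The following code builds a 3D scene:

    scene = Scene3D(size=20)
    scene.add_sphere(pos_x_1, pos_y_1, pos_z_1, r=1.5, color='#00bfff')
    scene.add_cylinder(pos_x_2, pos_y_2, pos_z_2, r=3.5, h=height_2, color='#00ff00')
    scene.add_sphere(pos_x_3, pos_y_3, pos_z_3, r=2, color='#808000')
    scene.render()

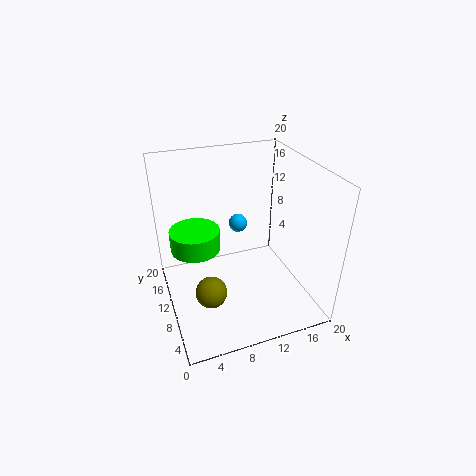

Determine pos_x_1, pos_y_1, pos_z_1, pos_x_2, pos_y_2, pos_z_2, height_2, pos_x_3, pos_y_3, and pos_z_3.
pos_x_1 = 13, pos_y_1 = 18, pos_z_1 = 7.5, pos_x_2 = 4.5, pos_y_2 = 12.5, pos_z_2 = 8, height_2 = 3, pos_x_3 = 4.5, pos_y_3 = 5, pos_z_3 = 6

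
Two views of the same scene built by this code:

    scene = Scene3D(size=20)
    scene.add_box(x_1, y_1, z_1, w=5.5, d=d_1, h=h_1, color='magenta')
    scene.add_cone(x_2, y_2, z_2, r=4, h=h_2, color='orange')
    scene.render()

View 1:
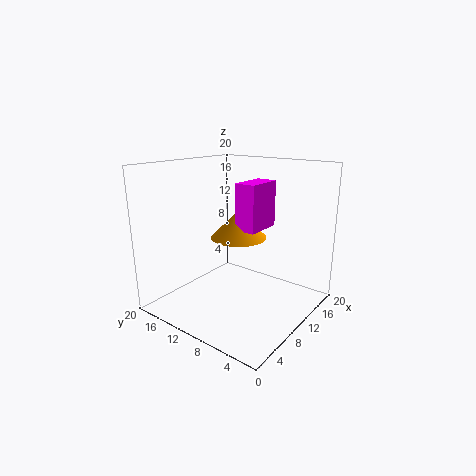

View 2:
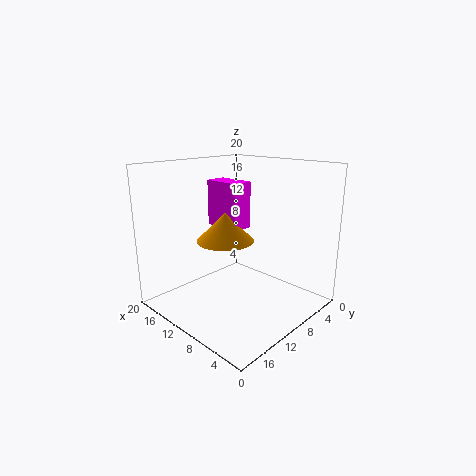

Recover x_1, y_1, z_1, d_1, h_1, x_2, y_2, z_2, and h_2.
x_1 = 10
y_1 = 7.5
z_1 = 11
d_1 = 3
h_1 = 6.5
x_2 = 11.5
y_2 = 11
z_2 = 9.5
h_2 = 4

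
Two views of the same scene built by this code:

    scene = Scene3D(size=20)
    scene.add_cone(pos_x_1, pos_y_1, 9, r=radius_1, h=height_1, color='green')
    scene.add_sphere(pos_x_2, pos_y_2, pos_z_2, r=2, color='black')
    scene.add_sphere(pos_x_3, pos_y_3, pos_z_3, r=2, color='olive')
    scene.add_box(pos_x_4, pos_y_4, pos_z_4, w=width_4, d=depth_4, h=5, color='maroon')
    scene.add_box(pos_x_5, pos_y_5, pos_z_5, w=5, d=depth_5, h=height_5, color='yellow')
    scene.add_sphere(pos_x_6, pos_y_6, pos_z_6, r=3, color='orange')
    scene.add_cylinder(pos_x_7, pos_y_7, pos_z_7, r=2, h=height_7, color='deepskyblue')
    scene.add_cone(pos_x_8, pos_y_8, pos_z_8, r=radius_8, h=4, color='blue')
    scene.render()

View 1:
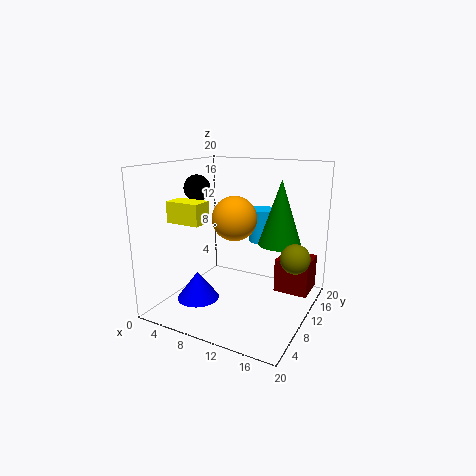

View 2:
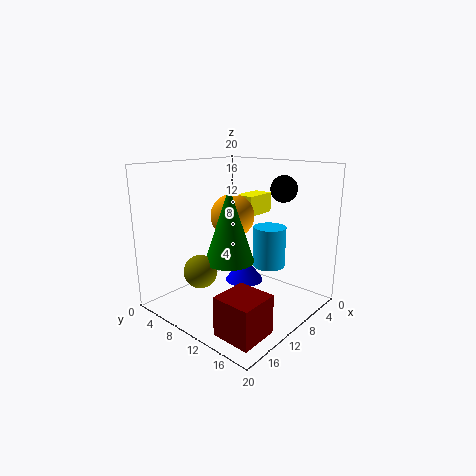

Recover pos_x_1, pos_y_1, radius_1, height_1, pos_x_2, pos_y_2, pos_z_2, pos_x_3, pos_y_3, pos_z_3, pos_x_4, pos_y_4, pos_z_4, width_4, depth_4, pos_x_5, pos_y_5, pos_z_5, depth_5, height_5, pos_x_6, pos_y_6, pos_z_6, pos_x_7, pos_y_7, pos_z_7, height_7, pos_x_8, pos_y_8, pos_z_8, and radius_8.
pos_x_1 = 15, pos_y_1 = 13, radius_1 = 3, height_1 = 9, pos_x_2 = 2, pos_y_2 = 12, pos_z_2 = 16, pos_x_3 = 18, pos_y_3 = 11, pos_z_3 = 8, pos_x_4 = 14, pos_y_4 = 14, pos_z_4 = 1, width_4 = 5, depth_4 = 5, pos_x_5 = 1, pos_y_5 = 6, pos_z_5 = 12, depth_5 = 3, height_5 = 3, pos_x_6 = 10, pos_y_6 = 9, pos_z_6 = 13, pos_x_7 = 11, pos_y_7 = 16, pos_z_7 = 8, height_7 = 5, pos_x_8 = 5, pos_y_8 = 7, pos_z_8 = 1, radius_8 = 3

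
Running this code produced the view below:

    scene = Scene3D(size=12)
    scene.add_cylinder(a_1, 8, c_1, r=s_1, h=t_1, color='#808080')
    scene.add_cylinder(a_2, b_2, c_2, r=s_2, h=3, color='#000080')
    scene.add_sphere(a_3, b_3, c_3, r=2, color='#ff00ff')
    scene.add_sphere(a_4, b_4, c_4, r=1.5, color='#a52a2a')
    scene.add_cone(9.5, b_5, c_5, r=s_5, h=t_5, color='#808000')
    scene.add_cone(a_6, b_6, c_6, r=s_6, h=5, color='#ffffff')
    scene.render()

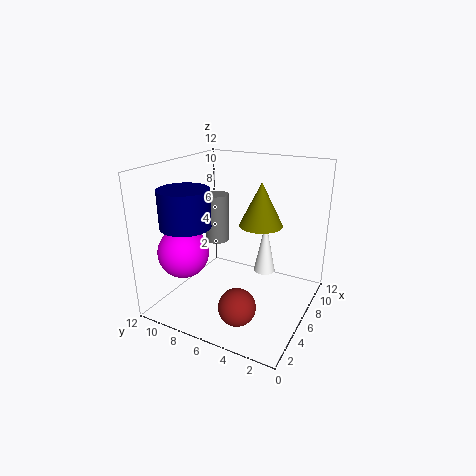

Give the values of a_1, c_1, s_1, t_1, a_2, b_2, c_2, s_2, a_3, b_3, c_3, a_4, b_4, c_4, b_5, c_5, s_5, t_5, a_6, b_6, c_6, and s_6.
a_1 = 6; c_1 = 5.5; s_1 = 1; t_1 = 4; a_2 = 3; b_2 = 9; c_2 = 7.5; s_2 = 2; a_3 = 2.5; b_3 = 9; c_3 = 5.5; a_4 = 3; b_4 = 4.5; c_4 = 1.5; b_5 = 5.5; c_5 = 6; s_5 = 2; t_5 = 4; a_6 = 9.5; b_6 = 5; c_6 = 1.5; s_6 = 1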